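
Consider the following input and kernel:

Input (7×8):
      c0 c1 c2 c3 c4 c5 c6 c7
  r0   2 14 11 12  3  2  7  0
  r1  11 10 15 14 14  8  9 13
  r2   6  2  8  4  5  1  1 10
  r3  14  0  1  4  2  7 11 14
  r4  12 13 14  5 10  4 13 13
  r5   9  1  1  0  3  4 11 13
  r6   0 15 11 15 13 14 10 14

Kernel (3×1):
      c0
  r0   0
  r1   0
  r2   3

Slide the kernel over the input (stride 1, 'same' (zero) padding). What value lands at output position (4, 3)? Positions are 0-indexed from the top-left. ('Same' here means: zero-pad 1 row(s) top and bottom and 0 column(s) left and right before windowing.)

0

The receptive field on the zero-padded input at this output position is [4 / 5 / 0]. Elementwise product with the kernel and sum: 0·3.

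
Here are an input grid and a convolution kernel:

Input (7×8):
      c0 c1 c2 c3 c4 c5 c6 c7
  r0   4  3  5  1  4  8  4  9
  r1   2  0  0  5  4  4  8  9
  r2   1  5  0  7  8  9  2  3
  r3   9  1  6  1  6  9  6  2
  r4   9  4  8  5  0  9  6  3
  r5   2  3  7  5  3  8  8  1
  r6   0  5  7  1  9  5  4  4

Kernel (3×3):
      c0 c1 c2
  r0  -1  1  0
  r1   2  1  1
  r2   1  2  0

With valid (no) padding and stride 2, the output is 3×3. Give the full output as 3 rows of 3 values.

Output[0,0]: The receptive field on the input at this output position is [4 3 5 / 2 0 0 / 1 5 0]. Elementwise product with the kernel and sum: 4·-1 + 3·1 + 2·2 + 0·1 + 0·1 + 1·1 + 5·2.
Output[0,1]: The receptive field on the input at this output position is [5 1 4 / 0 5 4 / 0 7 8]. Elementwise product with the kernel and sum: 5·-1 + 1·1 + 0·2 + 5·1 + 4·1 + 0·1 + 7·2.

14 19 50
46 44 46
19 28 50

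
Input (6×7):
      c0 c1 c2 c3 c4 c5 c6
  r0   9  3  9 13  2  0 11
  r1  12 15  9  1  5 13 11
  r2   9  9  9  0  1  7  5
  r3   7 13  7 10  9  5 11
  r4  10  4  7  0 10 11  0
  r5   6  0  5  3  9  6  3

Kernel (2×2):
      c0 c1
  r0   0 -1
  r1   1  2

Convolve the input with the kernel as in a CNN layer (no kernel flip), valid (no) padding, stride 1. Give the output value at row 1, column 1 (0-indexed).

The receptive field on the input at this output position is [15 9 / 9 9]. Elementwise product with the kernel and sum: 9·-1 + 9·1 + 9·2.

18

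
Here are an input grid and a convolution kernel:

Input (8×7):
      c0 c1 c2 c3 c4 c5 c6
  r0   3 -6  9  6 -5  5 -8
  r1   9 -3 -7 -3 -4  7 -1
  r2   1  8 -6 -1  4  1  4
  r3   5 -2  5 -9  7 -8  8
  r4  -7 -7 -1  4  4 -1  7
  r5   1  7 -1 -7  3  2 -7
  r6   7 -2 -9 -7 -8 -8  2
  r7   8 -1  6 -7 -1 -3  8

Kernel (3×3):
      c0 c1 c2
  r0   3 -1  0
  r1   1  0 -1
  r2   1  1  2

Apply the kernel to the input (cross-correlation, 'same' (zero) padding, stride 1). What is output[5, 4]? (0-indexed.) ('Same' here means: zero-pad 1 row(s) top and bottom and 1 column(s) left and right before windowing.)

The receptive field on the zero-padded input at this output position is [4 4 -1 / -7 3 2 / -7 -8 -8]. Elementwise product with the kernel and sum: 4·3 + 4·-1 + -7·1 + 2·-1 + -7·1 + -8·1 + -8·2.

-32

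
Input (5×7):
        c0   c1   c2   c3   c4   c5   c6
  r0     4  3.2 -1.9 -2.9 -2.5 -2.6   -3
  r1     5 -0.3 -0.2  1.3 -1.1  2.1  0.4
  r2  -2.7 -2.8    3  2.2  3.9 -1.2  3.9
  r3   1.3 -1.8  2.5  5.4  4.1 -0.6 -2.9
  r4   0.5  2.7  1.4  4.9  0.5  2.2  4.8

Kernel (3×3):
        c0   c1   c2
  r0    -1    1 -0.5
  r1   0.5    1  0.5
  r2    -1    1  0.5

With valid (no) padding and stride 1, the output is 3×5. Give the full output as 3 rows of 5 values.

Output[0,0]: The receptive field on the input at this output position is [4 3.2 -1.9 / 5 -0.3 -0.2 / -2.7 -2.8 3]. Elementwise product with the kernel and sum: 4·-1 + 3.2·1 + -1.9·-0.5 + 5·0.5 + -0.3·1 + -0.2·0.5 + -2.7·-1 + -2.8·1 + 3·0.5.

3.65 3.55 2.05 3.4 0
-9.7 9.15 12.65 -0.65 -0.45
1.4 10.15 9.7 5.5 -2.95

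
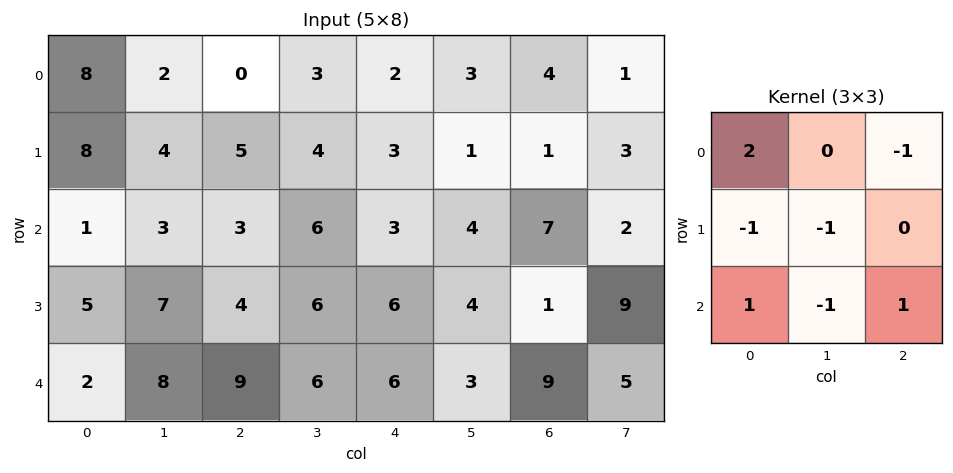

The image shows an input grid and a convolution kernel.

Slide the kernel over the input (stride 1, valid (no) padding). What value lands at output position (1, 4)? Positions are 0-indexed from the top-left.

The receptive field on the input at this output position is [3 1 1 / 3 4 7 / 6 4 1]. Elementwise product with the kernel and sum: 3·2 + 1·-1 + 3·-1 + 4·-1 + 6·1 + 4·-1 + 1·1.

1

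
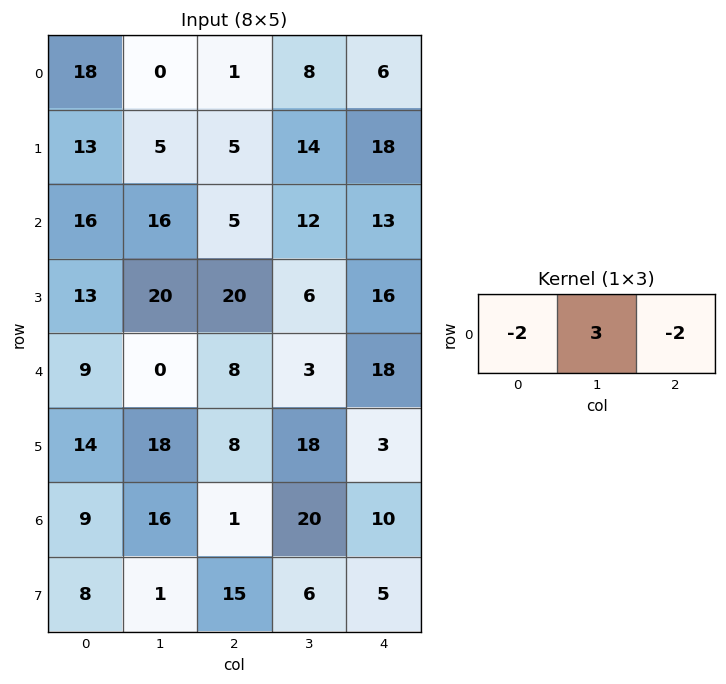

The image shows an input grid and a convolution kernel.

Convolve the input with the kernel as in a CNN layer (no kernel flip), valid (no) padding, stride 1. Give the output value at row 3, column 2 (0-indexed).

The receptive field on the input at this output position is [20 6 16]. Elementwise product with the kernel and sum: 20·-2 + 6·3 + 16·-2.

-54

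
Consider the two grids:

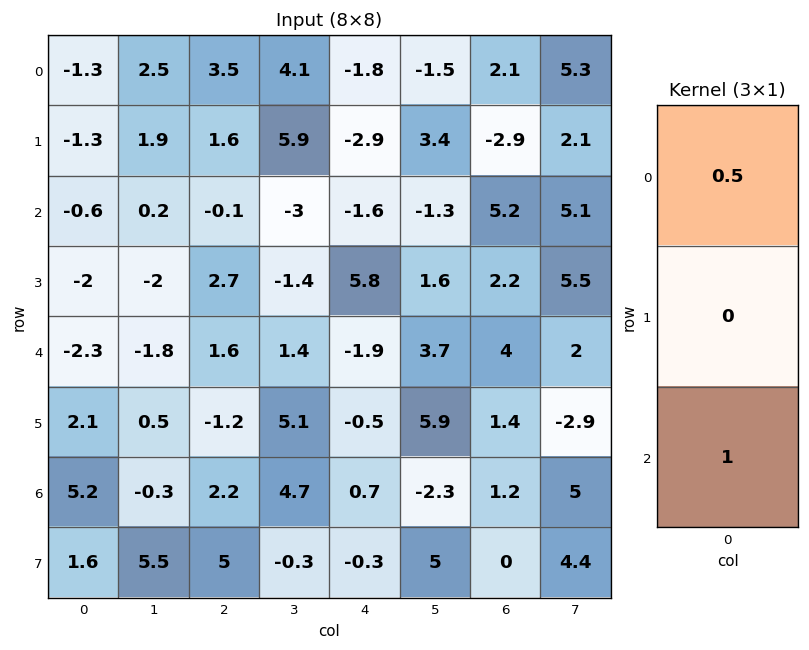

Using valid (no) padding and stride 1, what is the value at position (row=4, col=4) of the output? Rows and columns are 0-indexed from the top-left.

-0.25

The receptive field on the input at this output position is [-1.9 / -0.5 / 0.7]. Elementwise product with the kernel and sum: -1.9·0.5 + 0.7·1.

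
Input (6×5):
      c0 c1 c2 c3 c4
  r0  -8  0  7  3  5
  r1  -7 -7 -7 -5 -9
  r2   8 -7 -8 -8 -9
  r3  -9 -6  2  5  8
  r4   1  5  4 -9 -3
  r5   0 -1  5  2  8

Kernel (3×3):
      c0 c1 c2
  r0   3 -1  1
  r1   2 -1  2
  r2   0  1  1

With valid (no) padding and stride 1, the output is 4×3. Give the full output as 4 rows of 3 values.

Output[0,0]: The receptive field on the input at this output position is [-8 0 7 / -7 -7 -7 / 8 -7 -8]. Elementwise product with the kernel and sum: -8·3 + 0·-1 + 7·1 + -7·2 + -7·-1 + -7·2 + -7·1 + -8·1.

-53 -37 -21
-18 -34 -38
24 -30 -22
-10 -20 30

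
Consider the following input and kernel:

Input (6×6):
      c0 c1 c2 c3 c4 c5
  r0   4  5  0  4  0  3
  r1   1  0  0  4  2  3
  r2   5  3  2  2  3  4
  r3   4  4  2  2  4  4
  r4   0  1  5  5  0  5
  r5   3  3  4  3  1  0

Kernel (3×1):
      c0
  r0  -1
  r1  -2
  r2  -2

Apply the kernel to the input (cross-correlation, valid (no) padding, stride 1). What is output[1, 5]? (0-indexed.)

-19

The receptive field on the input at this output position is [3 / 4 / 4]. Elementwise product with the kernel and sum: 3·-1 + 4·-2 + 4·-2.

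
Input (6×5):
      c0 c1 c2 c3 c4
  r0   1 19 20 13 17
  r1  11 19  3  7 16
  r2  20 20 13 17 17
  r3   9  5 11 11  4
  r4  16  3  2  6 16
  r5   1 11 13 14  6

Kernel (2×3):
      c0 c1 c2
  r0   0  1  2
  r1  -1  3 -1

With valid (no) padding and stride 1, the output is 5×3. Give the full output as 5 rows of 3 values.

102 29 49
52 19 60
41 64 69
18 30 19
26 28 61

Output[0,0]: The receptive field on the input at this output position is [1 19 20 / 11 19 3]. Elementwise product with the kernel and sum: 19·1 + 20·2 + 11·-1 + 19·3 + 3·-1.
Output[0,1]: The receptive field on the input at this output position is [19 20 13 / 19 3 7]. Elementwise product with the kernel and sum: 20·1 + 13·2 + 19·-1 + 3·3 + 7·-1.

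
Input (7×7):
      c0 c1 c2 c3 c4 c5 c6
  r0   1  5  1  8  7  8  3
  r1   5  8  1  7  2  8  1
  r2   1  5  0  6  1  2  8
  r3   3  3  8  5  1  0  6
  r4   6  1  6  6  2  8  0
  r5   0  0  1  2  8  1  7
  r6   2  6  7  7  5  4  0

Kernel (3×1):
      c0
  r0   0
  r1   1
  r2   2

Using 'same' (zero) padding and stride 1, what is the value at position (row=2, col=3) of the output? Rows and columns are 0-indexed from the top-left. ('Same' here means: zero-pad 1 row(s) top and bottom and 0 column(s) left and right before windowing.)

16

The receptive field on the zero-padded input at this output position is [7 / 6 / 5]. Elementwise product with the kernel and sum: 6·1 + 5·2.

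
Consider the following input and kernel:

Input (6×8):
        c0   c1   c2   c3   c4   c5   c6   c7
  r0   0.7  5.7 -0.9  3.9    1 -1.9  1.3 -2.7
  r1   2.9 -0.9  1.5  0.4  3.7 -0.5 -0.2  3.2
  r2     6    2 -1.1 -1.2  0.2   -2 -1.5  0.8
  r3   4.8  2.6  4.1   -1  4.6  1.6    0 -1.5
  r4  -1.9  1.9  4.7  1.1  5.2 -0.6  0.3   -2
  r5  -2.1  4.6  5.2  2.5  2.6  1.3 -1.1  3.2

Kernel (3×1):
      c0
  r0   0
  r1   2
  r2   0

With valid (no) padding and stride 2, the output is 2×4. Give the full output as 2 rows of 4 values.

5.8 3 7.4 -0.4
9.6 8.2 9.2 0

Output[0,0]: The receptive field on the input at this output position is [0.7 / 2.9 / 6]. Elementwise product with the kernel and sum: 2.9·2.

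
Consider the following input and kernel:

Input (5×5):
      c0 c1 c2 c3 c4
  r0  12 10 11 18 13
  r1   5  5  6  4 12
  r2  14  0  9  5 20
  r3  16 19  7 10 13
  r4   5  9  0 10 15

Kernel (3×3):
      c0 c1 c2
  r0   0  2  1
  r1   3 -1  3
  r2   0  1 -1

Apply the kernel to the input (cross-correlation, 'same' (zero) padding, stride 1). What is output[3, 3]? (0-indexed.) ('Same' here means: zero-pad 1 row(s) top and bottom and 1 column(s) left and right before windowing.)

The receptive field on the zero-padded input at this output position is [9 5 20 / 7 10 13 / 0 10 15]. Elementwise product with the kernel and sum: 5·2 + 20·1 + 7·3 + 10·-1 + 13·3 + 10·1 + 15·-1.

75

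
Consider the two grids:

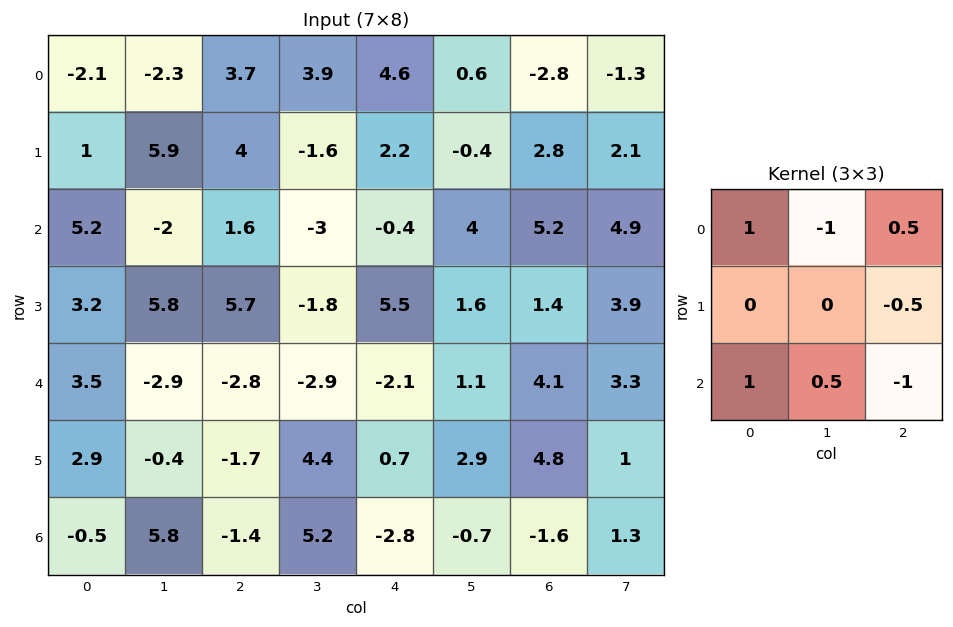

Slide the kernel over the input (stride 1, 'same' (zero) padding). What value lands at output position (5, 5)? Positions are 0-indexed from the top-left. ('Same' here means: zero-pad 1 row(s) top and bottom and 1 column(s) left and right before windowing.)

-5.1

The receptive field on the zero-padded input at this output position is [-2.1 1.1 4.1 / 0.7 2.9 4.8 / -2.8 -0.7 -1.6]. Elementwise product with the kernel and sum: -2.1·1 + 1.1·-1 + 4.1·0.5 + 4.8·-0.5 + -2.8·1 + -0.7·0.5 + -1.6·-1.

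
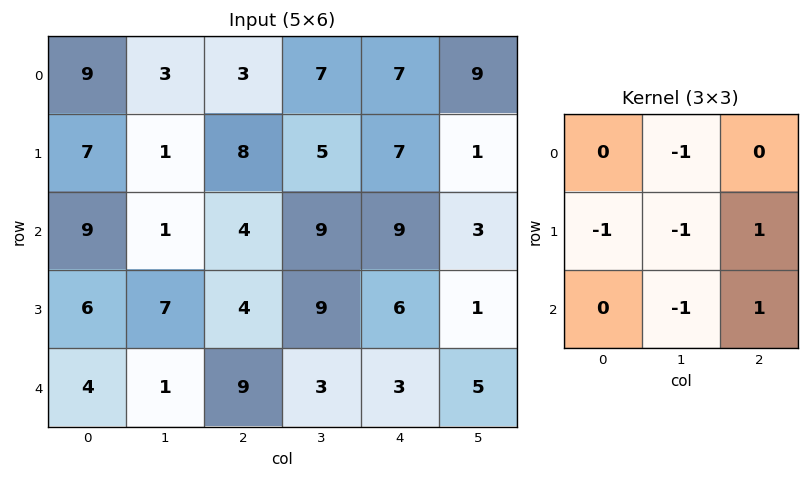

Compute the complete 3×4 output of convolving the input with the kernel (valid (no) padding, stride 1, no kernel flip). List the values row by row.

0 -2 -13 -24
-10 1 -12 -27
-2 -12 -16 -21

Output[0,0]: The receptive field on the input at this output position is [9 3 3 / 7 1 8 / 9 1 4]. Elementwise product with the kernel and sum: 3·-1 + 7·-1 + 1·-1 + 8·1 + 1·-1 + 4·1.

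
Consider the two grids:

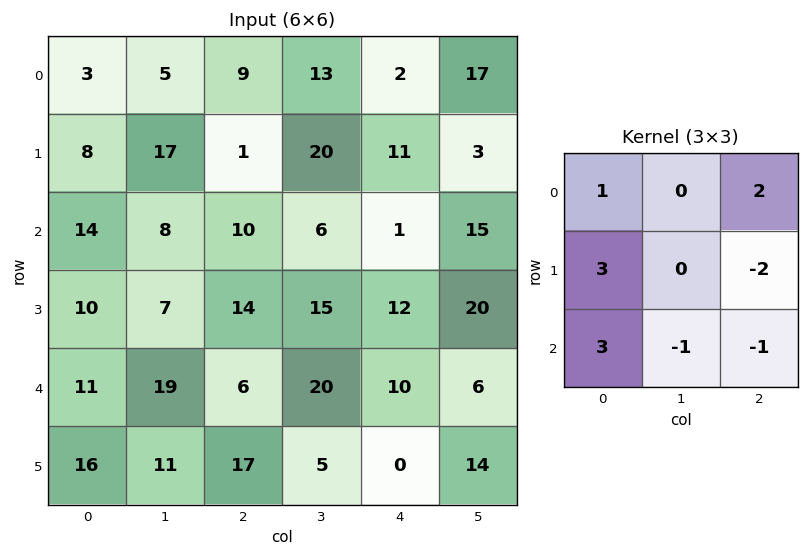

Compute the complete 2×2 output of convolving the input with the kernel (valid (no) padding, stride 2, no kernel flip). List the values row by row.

67 17
44 18

Output[0,0]: The receptive field on the input at this output position is [3 5 9 / 8 17 1 / 14 8 10]. Elementwise product with the kernel and sum: 3·1 + 9·2 + 8·3 + 1·-2 + 14·3 + 8·-1 + 10·-1.
Output[0,1]: The receptive field on the input at this output position is [9 13 2 / 1 20 11 / 10 6 1]. Elementwise product with the kernel and sum: 9·1 + 2·2 + 1·3 + 11·-2 + 10·3 + 6·-1 + 1·-1.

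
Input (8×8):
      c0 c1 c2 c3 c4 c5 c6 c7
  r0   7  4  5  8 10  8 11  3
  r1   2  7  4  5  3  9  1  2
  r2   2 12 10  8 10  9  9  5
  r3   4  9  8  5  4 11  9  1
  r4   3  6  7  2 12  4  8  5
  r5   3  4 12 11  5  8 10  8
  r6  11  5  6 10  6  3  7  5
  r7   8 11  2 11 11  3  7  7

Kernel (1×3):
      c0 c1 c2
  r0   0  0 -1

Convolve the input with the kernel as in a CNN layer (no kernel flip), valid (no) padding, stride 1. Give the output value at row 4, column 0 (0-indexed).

-7

The receptive field on the input at this output position is [3 6 7]. Elementwise product with the kernel and sum: 7·-1.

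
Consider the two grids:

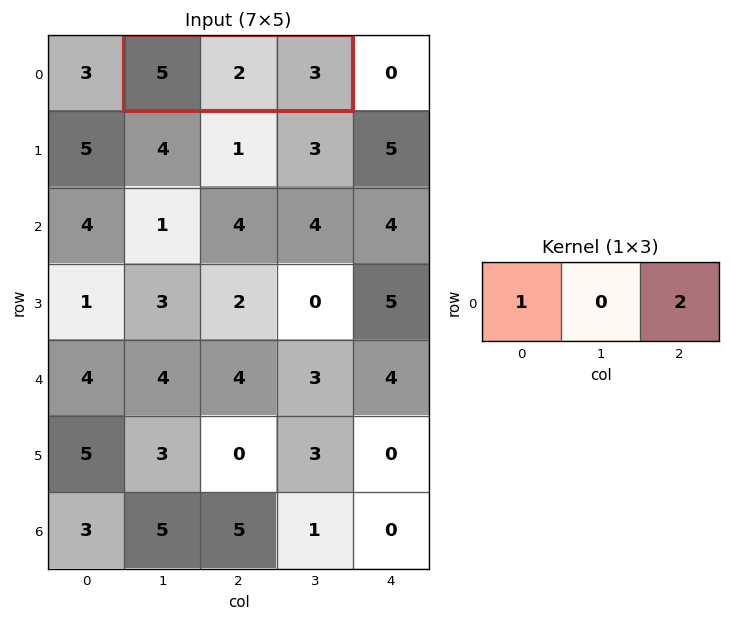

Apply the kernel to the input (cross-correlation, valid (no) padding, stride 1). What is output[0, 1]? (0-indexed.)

11

The receptive field on the input at this output position is [5 2 3]. Elementwise product with the kernel and sum: 5·1 + 3·2.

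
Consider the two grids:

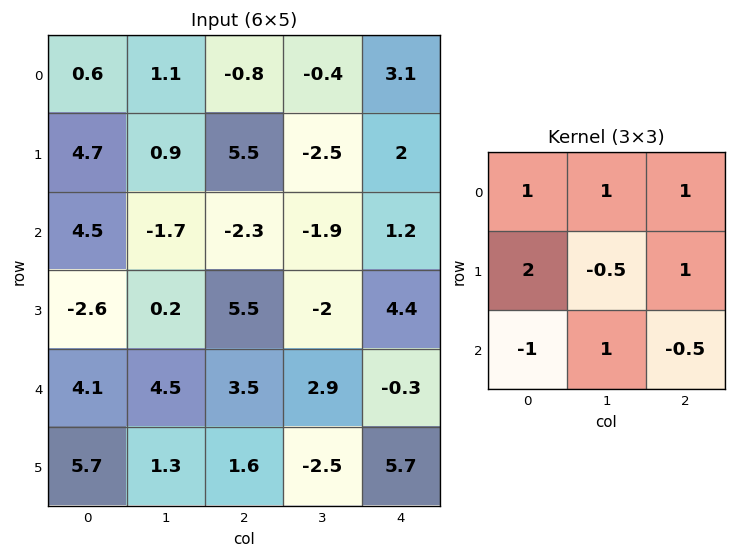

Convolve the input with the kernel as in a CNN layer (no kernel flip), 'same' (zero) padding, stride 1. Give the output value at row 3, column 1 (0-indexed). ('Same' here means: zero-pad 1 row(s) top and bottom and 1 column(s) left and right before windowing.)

The receptive field on the zero-padded input at this output position is [4.5 -1.7 -2.3 / -2.6 0.2 5.5 / 4.1 4.5 3.5]. Elementwise product with the kernel and sum: 4.5·1 + -1.7·1 + -2.3·1 + -2.6·2 + 0.2·-0.5 + 5.5·1 + 4.1·-1 + 4.5·1 + 3.5·-0.5.

-0.65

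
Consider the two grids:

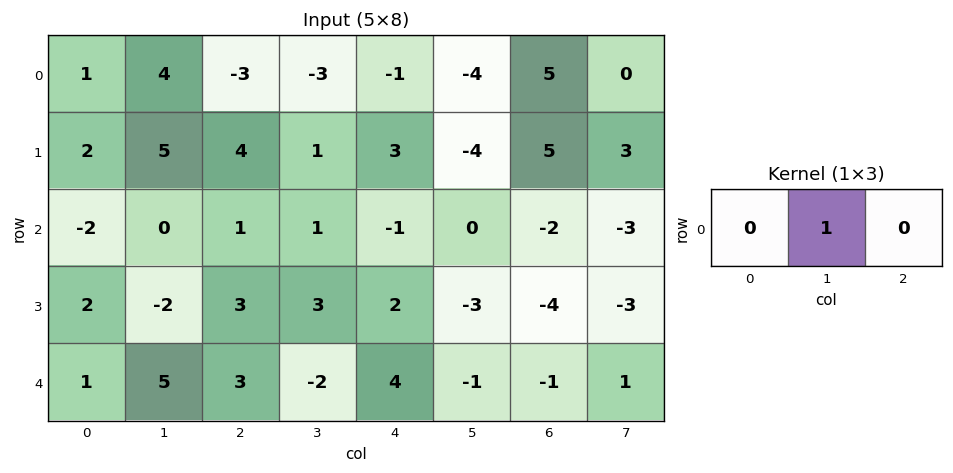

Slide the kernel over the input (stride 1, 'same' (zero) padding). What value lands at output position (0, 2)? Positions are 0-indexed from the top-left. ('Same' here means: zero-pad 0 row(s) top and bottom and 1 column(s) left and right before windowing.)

-3

The receptive field on the zero-padded input at this output position is [4 -3 -3]. Elementwise product with the kernel and sum: -3·1.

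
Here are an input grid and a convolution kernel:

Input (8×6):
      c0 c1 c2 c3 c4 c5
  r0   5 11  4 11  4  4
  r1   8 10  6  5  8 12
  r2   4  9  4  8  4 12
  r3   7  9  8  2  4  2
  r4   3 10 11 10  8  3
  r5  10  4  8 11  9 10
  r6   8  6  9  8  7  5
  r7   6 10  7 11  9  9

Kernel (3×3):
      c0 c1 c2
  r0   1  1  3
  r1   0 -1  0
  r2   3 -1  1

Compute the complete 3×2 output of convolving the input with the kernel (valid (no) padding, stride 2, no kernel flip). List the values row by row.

25 30
26 53
69 60

Output[0,0]: The receptive field on the input at this output position is [5 11 4 / 8 10 6 / 4 9 4]. Elementwise product with the kernel and sum: 5·1 + 11·1 + 4·3 + 10·-1 + 4·3 + 9·-1 + 4·1.
Output[0,1]: The receptive field on the input at this output position is [4 11 4 / 6 5 8 / 4 8 4]. Elementwise product with the kernel and sum: 4·1 + 11·1 + 4·3 + 5·-1 + 4·3 + 8·-1 + 4·1.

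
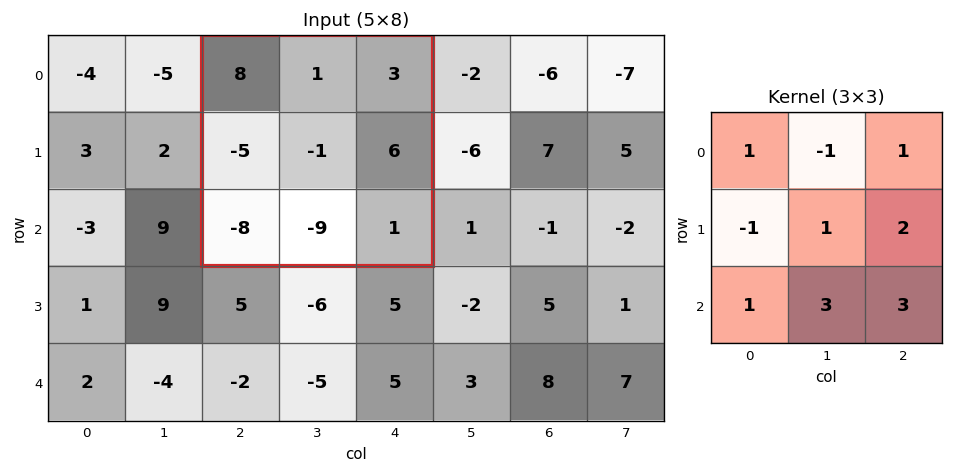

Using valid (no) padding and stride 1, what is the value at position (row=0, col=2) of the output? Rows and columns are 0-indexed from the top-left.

-6

The receptive field on the input at this output position is [8 1 3 / -5 -1 6 / -8 -9 1]. Elementwise product with the kernel and sum: 8·1 + 1·-1 + 3·1 + -5·-1 + -1·1 + 6·2 + -8·1 + -9·3 + 1·3.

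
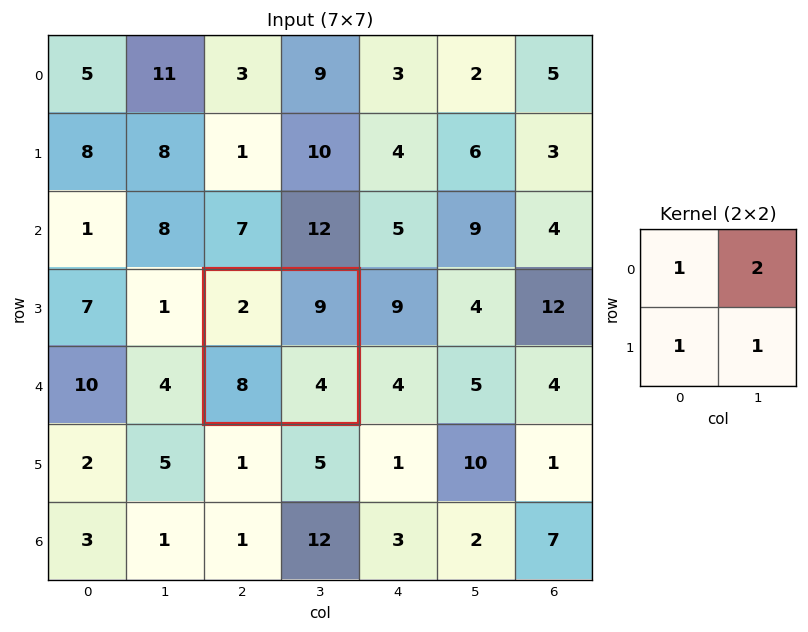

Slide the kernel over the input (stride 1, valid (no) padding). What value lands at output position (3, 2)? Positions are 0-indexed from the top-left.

32

The receptive field on the input at this output position is [2 9 / 8 4]. Elementwise product with the kernel and sum: 2·1 + 9·2 + 8·1 + 4·1.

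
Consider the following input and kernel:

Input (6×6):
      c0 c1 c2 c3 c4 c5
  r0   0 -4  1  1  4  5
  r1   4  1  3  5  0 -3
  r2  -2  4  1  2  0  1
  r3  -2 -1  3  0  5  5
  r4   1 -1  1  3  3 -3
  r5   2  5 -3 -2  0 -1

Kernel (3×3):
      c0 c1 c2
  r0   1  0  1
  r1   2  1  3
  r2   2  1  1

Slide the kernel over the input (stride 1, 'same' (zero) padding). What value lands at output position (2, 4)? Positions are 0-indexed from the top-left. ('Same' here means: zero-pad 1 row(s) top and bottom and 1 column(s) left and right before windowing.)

The receptive field on the zero-padded input at this output position is [5 0 -3 / 2 0 1 / 0 5 5]. Elementwise product with the kernel and sum: 5·1 + -3·1 + 2·2 + 0·1 + 1·3 + 0·2 + 5·1 + 5·1.

19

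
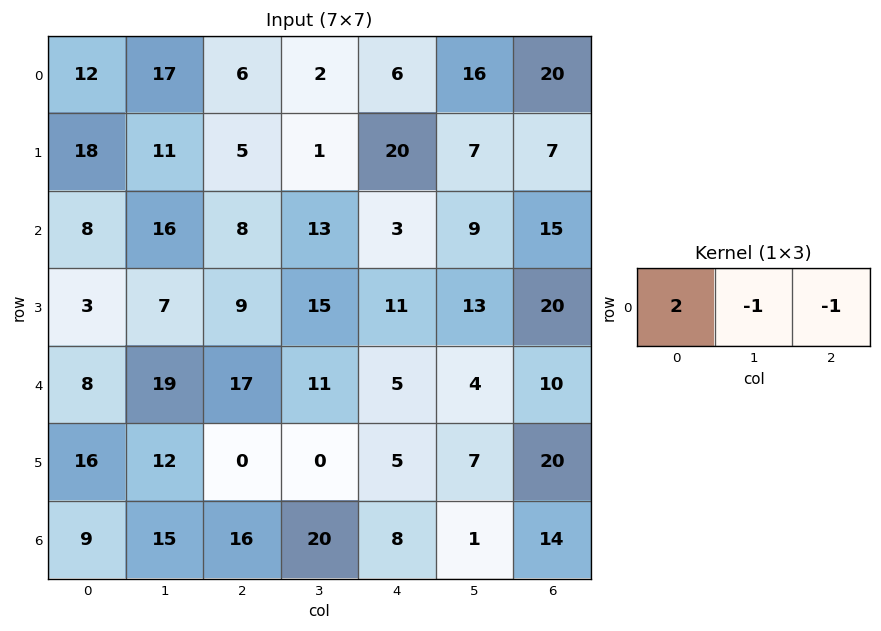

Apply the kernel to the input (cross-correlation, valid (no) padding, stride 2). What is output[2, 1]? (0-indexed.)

18

The receptive field on the input at this output position is [17 11 5]. Elementwise product with the kernel and sum: 17·2 + 11·-1 + 5·-1.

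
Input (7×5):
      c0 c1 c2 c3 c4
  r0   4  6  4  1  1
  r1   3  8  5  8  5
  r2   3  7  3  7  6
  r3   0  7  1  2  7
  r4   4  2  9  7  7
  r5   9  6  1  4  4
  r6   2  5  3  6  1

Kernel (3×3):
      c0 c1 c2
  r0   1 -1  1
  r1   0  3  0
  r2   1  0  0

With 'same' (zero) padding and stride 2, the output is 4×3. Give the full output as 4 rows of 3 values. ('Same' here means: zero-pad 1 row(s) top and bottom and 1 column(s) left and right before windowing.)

Output[0,0]: The receptive field on the zero-padded input at this output position is [0 0 0 / 0 4 6 / 0 3 8]. Elementwise product with the kernel and sum: 0·1 + 0·-1 + 0·1 + 4·3 + 0·1.
Output[0,1]: The receptive field on the zero-padded input at this output position is [0 0 0 / 6 4 1 / 8 5 8]. Elementwise product with the kernel and sum: 0·1 + 0·-1 + 0·1 + 4·3 + 8·1.

12 20 11
14 27 23
19 41 20
3 18 3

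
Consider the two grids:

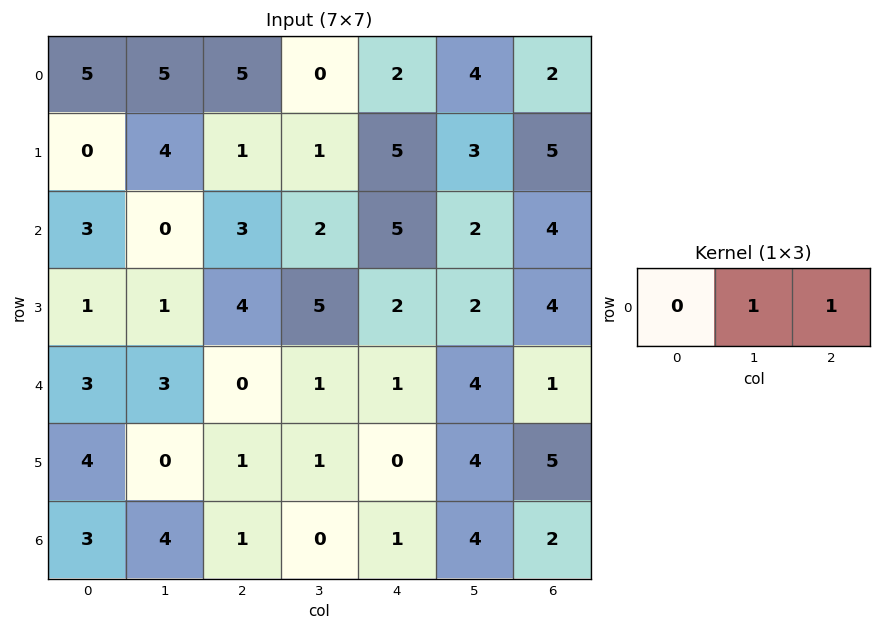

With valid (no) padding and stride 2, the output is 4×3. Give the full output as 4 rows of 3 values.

10 2 6
3 7 6
3 2 5
5 1 6

Output[0,0]: The receptive field on the input at this output position is [5 5 5]. Elementwise product with the kernel and sum: 5·1 + 5·1.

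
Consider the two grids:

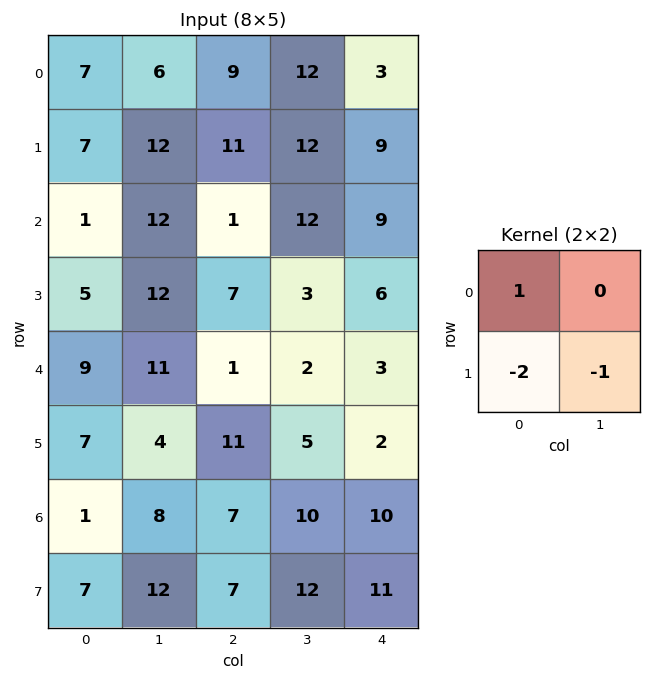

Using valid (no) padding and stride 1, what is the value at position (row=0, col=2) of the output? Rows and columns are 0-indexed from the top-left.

-25

The receptive field on the input at this output position is [9 12 / 11 12]. Elementwise product with the kernel and sum: 9·1 + 11·-2 + 12·-1.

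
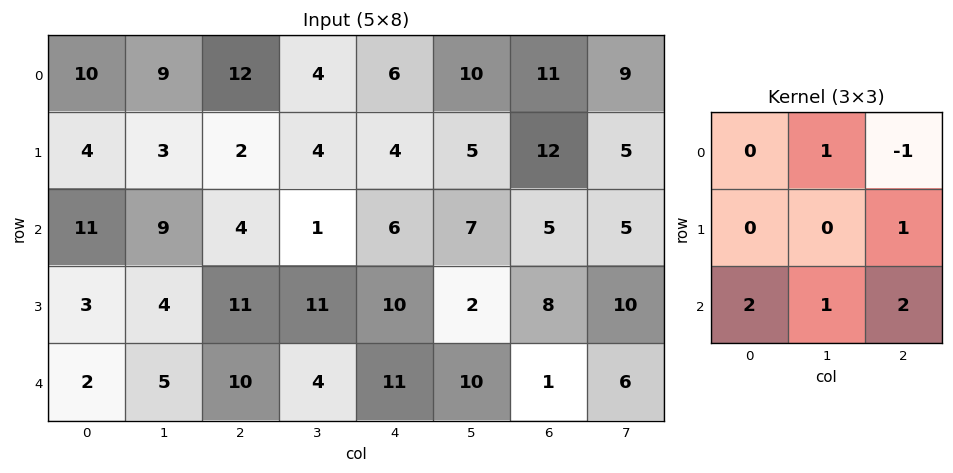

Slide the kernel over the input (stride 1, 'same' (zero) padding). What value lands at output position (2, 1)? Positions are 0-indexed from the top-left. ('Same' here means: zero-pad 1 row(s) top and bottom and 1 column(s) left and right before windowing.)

37

The receptive field on the zero-padded input at this output position is [4 3 2 / 11 9 4 / 3 4 11]. Elementwise product with the kernel and sum: 3·1 + 2·-1 + 4·1 + 3·2 + 4·1 + 11·2.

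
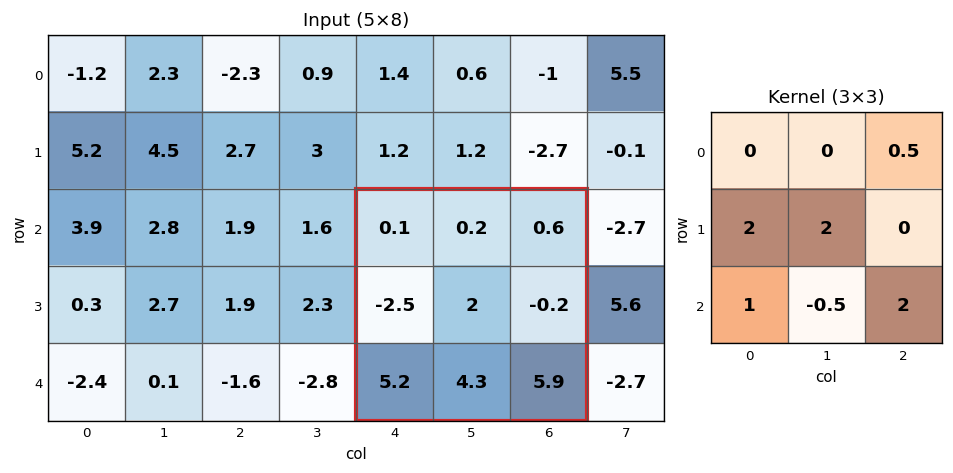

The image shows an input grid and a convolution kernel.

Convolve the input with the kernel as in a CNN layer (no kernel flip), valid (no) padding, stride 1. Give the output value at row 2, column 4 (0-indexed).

14.15

The receptive field on the input at this output position is [0.1 0.2 0.6 / -2.5 2 -0.2 / 5.2 4.3 5.9]. Elementwise product with the kernel and sum: 0.6·0.5 + -2.5·2 + 2·2 + 5.2·1 + 4.3·-0.5 + 5.9·2.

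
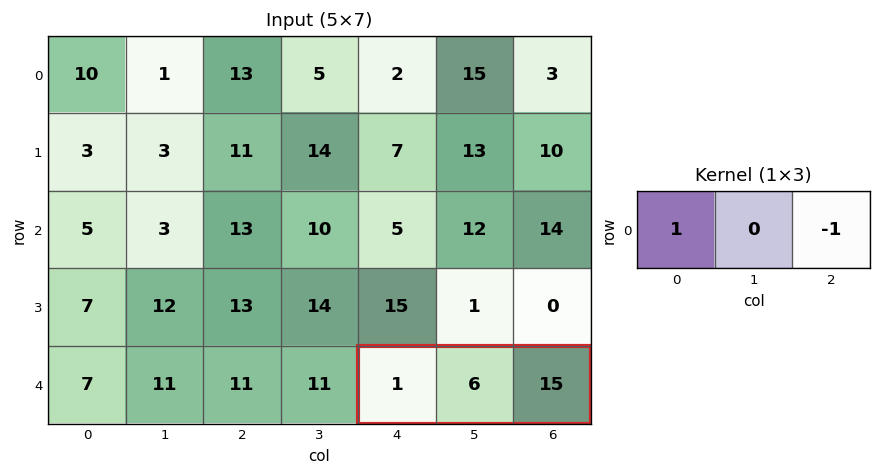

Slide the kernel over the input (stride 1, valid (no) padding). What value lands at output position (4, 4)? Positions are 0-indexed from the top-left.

-14

The receptive field on the input at this output position is [1 6 15]. Elementwise product with the kernel and sum: 1·1 + 15·-1.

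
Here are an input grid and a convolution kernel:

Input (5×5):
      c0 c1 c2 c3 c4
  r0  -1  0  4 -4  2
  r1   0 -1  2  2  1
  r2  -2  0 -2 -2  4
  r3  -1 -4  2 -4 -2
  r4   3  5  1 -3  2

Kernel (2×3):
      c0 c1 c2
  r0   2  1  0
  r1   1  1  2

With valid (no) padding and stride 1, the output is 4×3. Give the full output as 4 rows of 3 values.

Output[0,0]: The receptive field on the input at this output position is [-1 0 4 / 0 -1 2]. Elementwise product with the kernel and sum: -1·2 + 0·1 + 0·1 + -1·1 + 2·2.

1 9 10
-7 -6 10
-5 -12 -12
4 -6 2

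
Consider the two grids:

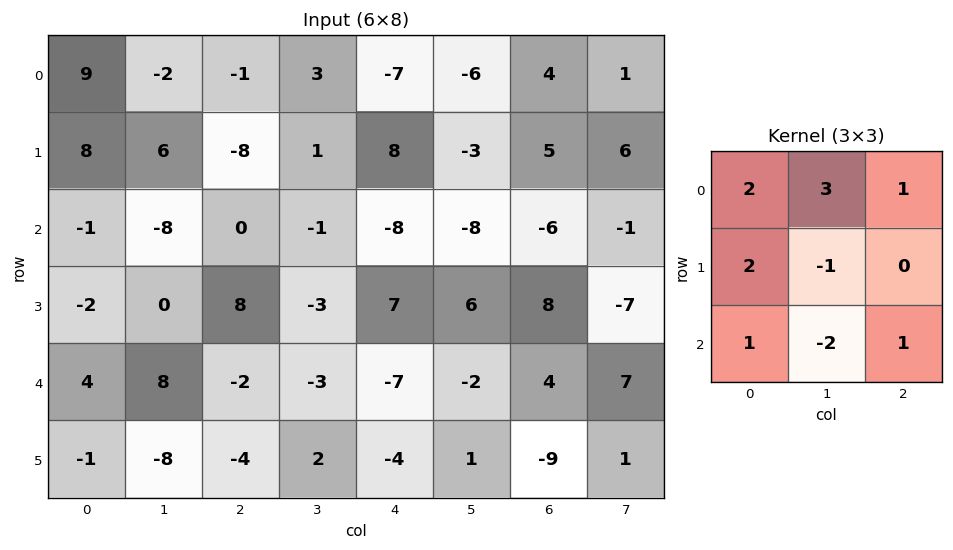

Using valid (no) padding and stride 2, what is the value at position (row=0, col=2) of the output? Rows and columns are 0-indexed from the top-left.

-7

The receptive field on the input at this output position is [-7 -6 4 / 8 -3 5 / -8 -8 -6]. Elementwise product with the kernel and sum: -7·2 + -6·3 + 4·1 + 8·2 + -3·-1 + -8·1 + -8·-2 + -6·1.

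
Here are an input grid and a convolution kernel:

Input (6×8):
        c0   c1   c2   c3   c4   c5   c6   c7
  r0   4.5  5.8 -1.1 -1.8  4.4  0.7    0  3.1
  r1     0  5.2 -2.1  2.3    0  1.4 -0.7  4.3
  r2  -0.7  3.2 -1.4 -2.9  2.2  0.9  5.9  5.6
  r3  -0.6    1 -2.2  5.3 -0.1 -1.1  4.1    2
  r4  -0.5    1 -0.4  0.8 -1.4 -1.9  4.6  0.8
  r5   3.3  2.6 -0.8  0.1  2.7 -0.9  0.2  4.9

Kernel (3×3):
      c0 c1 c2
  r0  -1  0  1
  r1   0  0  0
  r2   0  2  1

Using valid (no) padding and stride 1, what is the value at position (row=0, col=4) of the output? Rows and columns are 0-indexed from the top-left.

3.3

The receptive field on the input at this output position is [4.4 0.7 0 / 0 1.4 -0.7 / 2.2 0.9 5.9]. Elementwise product with the kernel and sum: 4.4·-1 + 0·1 + 0.9·2 + 5.9·1.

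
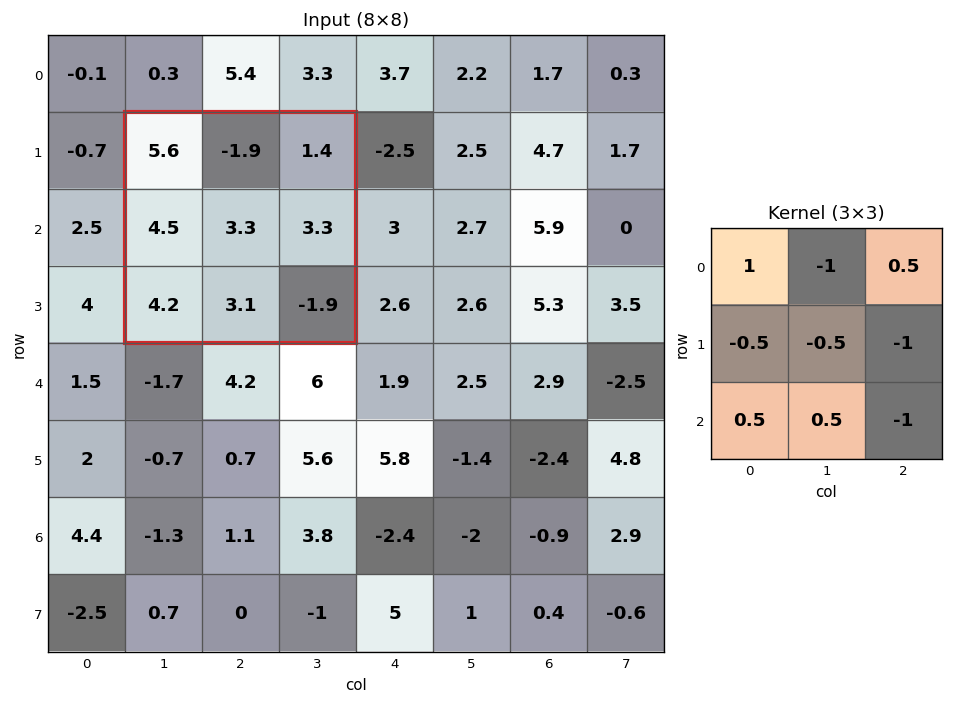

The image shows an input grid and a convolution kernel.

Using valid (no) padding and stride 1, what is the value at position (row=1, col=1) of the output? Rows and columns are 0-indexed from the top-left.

The receptive field on the input at this output position is [5.6 -1.9 1.4 / 4.5 3.3 3.3 / 4.2 3.1 -1.9]. Elementwise product with the kernel and sum: 5.6·1 + -1.9·-1 + 1.4·0.5 + 4.5·-0.5 + 3.3·-0.5 + 3.3·-1 + 4.2·0.5 + 3.1·0.5 + -1.9·-1.

6.55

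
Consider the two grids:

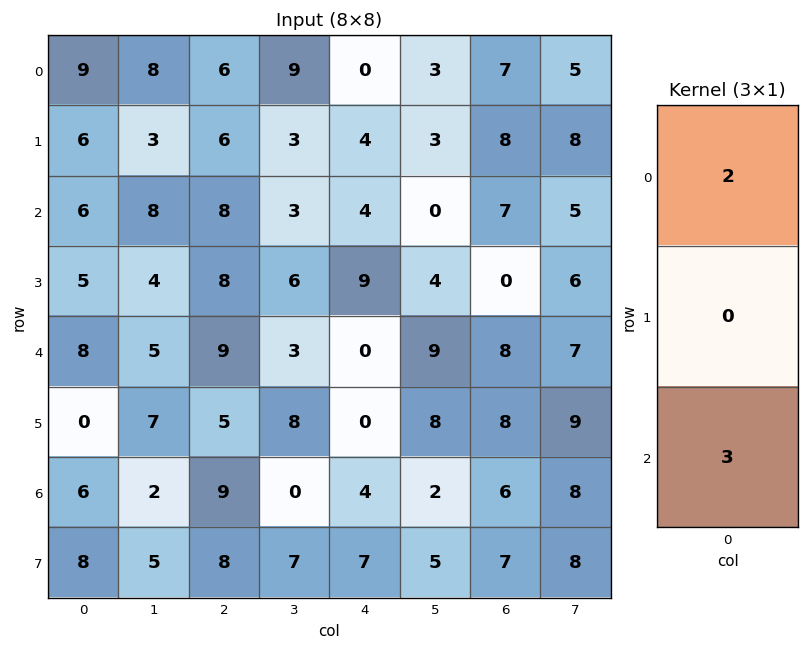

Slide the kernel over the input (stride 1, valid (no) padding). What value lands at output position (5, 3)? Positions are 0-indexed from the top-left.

37

The receptive field on the input at this output position is [8 / 0 / 7]. Elementwise product with the kernel and sum: 8·2 + 7·3.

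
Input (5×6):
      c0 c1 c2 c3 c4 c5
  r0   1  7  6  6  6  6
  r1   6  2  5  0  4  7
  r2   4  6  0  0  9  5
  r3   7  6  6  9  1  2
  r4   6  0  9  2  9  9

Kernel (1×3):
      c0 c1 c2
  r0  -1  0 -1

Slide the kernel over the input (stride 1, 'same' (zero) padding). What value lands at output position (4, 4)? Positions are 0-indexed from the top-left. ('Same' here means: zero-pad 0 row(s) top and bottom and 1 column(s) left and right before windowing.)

The receptive field on the zero-padded input at this output position is [2 9 9]. Elementwise product with the kernel and sum: 2·-1 + 9·-1.

-11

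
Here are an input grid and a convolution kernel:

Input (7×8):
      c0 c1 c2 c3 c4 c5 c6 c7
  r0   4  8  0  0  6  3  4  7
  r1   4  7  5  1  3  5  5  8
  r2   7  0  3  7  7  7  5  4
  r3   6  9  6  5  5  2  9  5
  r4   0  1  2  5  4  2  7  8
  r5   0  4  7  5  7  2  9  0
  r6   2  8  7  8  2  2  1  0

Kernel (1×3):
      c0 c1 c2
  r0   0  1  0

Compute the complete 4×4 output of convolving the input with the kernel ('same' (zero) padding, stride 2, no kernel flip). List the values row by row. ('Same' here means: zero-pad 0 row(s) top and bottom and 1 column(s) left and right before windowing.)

4 0 6 4
7 3 7 5
0 2 4 7
2 7 2 1

Output[0,0]: The receptive field on the zero-padded input at this output position is [0 4 8]. Elementwise product with the kernel and sum: 4·1.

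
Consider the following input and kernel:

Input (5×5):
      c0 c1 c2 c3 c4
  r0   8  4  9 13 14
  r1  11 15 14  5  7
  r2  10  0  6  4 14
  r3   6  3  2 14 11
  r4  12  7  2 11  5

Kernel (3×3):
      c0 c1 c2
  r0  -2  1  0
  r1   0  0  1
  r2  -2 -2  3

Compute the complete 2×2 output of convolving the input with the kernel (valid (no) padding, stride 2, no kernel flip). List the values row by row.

Output[0,0]: The receptive field on the input at this output position is [8 4 9 / 11 15 14 / 10 0 6]. Elementwise product with the kernel and sum: 8·-2 + 4·1 + 14·1 + 10·-2 + 0·-2 + 6·3.
Output[0,1]: The receptive field on the input at this output position is [9 13 14 / 14 5 7 / 6 4 14]. Elementwise product with the kernel and sum: 9·-2 + 13·1 + 7·1 + 6·-2 + 4·-2 + 14·3.

0 24
-50 -8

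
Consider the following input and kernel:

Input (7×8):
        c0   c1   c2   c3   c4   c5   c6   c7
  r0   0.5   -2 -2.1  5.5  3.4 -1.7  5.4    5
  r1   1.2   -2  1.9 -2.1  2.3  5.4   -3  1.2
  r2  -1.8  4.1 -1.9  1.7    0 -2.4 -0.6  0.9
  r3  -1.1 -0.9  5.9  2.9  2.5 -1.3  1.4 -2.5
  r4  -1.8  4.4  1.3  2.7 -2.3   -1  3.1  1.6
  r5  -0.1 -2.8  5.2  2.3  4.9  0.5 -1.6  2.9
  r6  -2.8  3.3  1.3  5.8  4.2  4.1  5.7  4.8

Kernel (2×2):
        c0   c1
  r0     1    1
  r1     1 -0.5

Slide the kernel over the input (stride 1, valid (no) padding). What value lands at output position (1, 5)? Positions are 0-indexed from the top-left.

The receptive field on the input at this output position is [5.4 -3 / -2.4 -0.6]. Elementwise product with the kernel and sum: 5.4·1 + -3·1 + -2.4·1 + -0.6·-0.5.

0.3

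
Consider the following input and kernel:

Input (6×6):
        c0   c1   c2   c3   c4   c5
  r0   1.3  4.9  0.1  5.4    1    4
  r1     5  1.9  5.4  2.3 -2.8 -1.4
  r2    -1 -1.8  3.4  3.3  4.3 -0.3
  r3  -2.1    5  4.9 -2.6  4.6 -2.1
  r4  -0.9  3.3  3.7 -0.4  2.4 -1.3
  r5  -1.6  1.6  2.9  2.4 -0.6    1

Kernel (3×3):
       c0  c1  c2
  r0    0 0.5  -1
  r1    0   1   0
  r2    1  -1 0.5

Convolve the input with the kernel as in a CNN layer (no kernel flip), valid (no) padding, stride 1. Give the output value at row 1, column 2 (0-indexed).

17.05

The receptive field on the input at this output position is [5.4 2.3 -2.8 / 3.4 3.3 4.3 / 4.9 -2.6 4.6]. Elementwise product with the kernel and sum: 2.3·0.5 + -2.8·-1 + 3.3·1 + 4.9·1 + -2.6·-1 + 4.6·0.5.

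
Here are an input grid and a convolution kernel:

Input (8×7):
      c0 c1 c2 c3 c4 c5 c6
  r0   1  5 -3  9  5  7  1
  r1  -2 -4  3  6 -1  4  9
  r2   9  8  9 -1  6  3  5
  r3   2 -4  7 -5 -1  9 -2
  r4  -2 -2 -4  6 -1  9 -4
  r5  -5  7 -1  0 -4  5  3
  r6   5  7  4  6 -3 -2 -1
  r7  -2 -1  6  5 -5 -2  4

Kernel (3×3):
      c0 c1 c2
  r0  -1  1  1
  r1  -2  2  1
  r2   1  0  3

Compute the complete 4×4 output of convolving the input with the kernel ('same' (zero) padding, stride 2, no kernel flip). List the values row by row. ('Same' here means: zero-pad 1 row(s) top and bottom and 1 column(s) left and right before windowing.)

Output[0,0]: The receptive field on the zero-padded input at this output position is [0 0 0 / 0 1 5 / 0 -2 -4]. Elementwise product with the kernel and sum: 0·-1 + 0·1 + 0·1 + 0·-2 + 1·2 + 5·1 + 0·1 + -4·3.
Output[0,1]: The receptive field on the zero-padded input at this output position is [0 0 0 / 5 -3 9 / -4 3 6]. Elementwise product with the kernel and sum: 0·-1 + 0·1 + 0·1 + 5·-2 + -3·2 + 9·1 + -4·1 + 6·3.

-5 7 17 -8
8 -5 36 18
13 15 23 -32
16 6 -20 -2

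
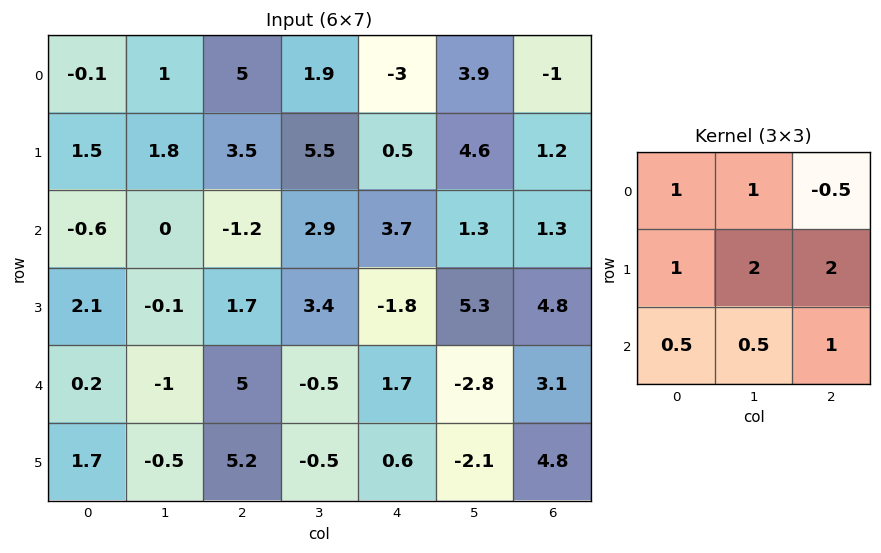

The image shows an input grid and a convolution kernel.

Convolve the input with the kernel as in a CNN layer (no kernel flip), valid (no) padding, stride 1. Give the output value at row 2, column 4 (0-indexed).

The receptive field on the input at this output position is [3.7 1.3 1.3 / -1.8 5.3 4.8 / 1.7 -2.8 3.1]. Elementwise product with the kernel and sum: 3.7·1 + 1.3·1 + 1.3·-0.5 + -1.8·1 + 5.3·2 + 4.8·2 + 1.7·0.5 + -2.8·0.5 + 3.1·1.

25.3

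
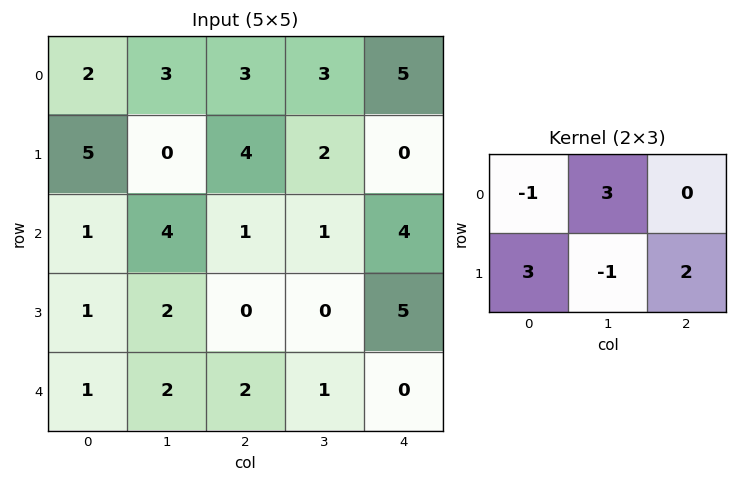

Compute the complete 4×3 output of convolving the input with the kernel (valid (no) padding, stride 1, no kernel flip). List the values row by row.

Output[0,0]: The receptive field on the input at this output position is [2 3 3 / 5 0 4]. Elementwise product with the kernel and sum: 2·-1 + 3·3 + 5·3 + 0·-1 + 4·2.

30 6 16
-4 25 12
12 5 12
10 4 5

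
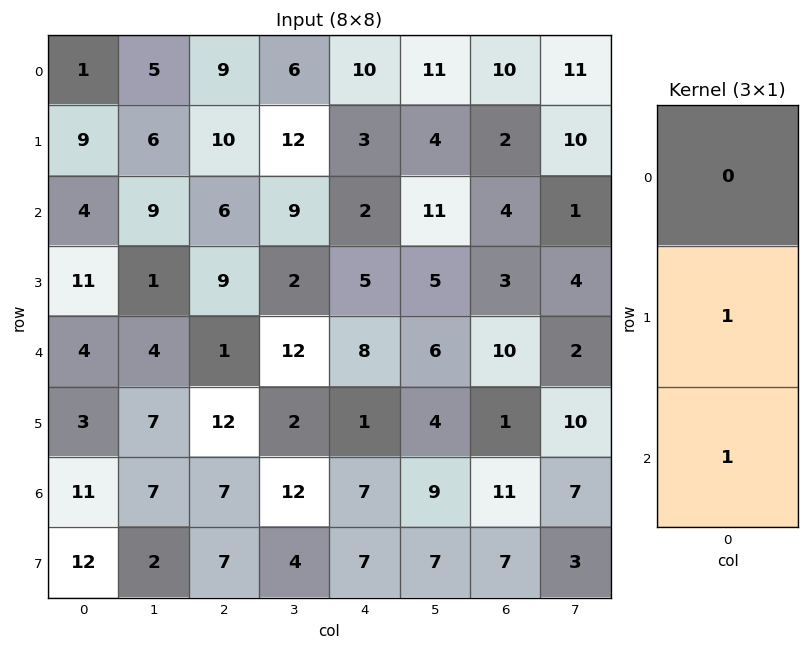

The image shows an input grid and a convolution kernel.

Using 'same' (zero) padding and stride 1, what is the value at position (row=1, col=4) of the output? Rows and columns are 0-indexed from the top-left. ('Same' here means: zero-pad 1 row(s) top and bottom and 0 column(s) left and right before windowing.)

The receptive field on the zero-padded input at this output position is [10 / 3 / 2]. Elementwise product with the kernel and sum: 3·1 + 2·1.

5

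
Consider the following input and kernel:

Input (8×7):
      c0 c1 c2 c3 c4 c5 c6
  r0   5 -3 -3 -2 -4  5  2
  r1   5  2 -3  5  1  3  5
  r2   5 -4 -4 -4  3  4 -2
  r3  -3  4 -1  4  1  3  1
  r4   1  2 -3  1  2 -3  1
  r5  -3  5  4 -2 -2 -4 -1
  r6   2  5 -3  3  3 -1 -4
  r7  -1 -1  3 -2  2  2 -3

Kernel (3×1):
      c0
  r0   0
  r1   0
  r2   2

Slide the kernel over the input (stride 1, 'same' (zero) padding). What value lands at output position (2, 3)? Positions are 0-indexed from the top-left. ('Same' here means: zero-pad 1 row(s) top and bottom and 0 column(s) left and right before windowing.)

8

The receptive field on the zero-padded input at this output position is [5 / -4 / 4]. Elementwise product with the kernel and sum: 4·2.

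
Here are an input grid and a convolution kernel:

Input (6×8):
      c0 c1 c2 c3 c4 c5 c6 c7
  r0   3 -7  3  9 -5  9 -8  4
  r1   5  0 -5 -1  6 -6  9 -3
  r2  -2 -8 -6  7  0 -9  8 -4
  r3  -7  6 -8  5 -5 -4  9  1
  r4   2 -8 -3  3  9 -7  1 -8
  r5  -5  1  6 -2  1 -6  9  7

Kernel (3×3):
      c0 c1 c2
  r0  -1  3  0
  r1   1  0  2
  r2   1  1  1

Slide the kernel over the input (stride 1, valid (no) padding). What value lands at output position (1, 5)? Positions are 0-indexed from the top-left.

22

The receptive field on the input at this output position is [-6 9 -3 / -9 8 -4 / -4 9 1]. Elementwise product with the kernel and sum: -6·-1 + 9·3 + -9·1 + -4·2 + -4·1 + 9·1 + 1·1.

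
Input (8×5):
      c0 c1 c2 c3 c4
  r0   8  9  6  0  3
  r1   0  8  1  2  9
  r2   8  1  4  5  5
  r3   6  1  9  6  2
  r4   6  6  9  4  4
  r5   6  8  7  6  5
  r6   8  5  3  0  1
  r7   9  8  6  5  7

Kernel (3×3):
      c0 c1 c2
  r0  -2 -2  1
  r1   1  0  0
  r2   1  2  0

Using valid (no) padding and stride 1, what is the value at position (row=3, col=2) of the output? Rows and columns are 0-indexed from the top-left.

0

The receptive field on the input at this output position is [9 6 2 / 9 4 4 / 7 6 5]. Elementwise product with the kernel and sum: 9·-2 + 6·-2 + 2·1 + 9·1 + 7·1 + 6·2.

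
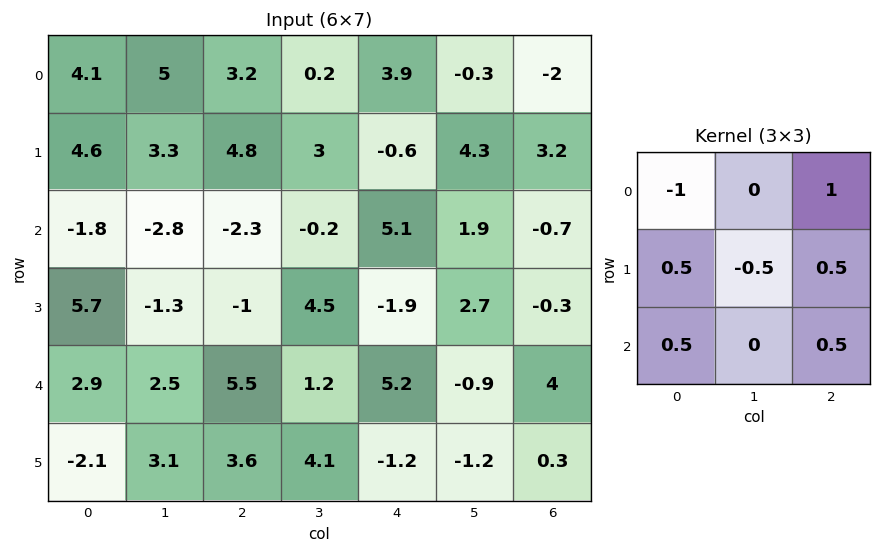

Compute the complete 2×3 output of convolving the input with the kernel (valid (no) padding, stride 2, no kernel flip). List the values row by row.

Output[0,0]: The receptive field on the input at this output position is [4.1 5 3.2 / 4.6 3.3 4.8 / -1.8 -2.8 -2.3]. Elementwise product with the kernel and sum: 4.1·-1 + 3.2·1 + 4.6·0.5 + 3.3·-0.5 + 4.8·0.5 + -1.8·0.5 + -2.3·0.5.

0.1 2.7 -4.55
6.7 9.05 -3.65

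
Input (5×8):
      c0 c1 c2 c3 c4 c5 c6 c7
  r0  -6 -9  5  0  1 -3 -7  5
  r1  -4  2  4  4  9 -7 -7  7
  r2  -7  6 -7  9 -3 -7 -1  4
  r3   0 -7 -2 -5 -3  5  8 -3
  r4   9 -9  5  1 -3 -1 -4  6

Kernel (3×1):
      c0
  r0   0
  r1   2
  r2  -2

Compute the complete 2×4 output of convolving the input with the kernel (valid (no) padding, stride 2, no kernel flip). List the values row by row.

Output[0,0]: The receptive field on the input at this output position is [-6 / -4 / -7]. Elementwise product with the kernel and sum: -4·2 + -7·-2.
Output[0,1]: The receptive field on the input at this output position is [5 / 4 / -7]. Elementwise product with the kernel and sum: 4·2 + -7·-2.

6 22 24 -12
-18 -14 0 24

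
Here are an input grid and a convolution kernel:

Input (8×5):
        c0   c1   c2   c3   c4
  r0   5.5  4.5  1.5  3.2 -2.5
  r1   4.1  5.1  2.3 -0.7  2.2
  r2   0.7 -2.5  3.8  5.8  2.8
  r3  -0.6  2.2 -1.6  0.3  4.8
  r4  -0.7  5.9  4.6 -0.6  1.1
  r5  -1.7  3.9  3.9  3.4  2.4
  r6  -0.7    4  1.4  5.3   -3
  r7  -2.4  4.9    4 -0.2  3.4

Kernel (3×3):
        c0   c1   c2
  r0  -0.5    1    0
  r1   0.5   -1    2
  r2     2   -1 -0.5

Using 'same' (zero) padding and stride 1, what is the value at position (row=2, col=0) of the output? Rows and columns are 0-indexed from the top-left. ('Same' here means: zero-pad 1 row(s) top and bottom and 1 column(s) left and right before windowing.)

The receptive field on the zero-padded input at this output position is [0 4.1 5.1 / 0 0.7 -2.5 / 0 -0.6 2.2]. Elementwise product with the kernel and sum: 0·-0.5 + 4.1·1 + 0·0.5 + 0.7·-1 + -2.5·2 + 0·2 + -0.6·-1 + 2.2·-0.5.

-2.1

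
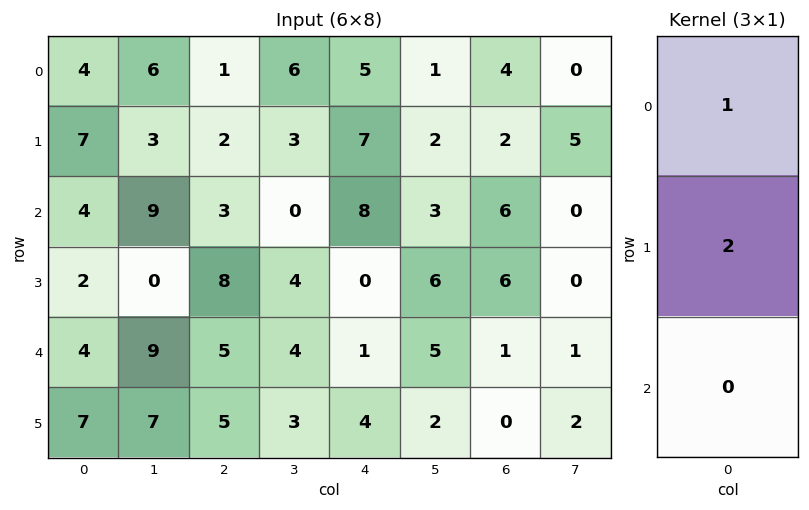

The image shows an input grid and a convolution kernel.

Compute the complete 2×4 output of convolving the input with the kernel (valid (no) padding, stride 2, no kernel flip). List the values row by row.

18 5 19 8
8 19 8 18

Output[0,0]: The receptive field on the input at this output position is [4 / 7 / 4]. Elementwise product with the kernel and sum: 4·1 + 7·2.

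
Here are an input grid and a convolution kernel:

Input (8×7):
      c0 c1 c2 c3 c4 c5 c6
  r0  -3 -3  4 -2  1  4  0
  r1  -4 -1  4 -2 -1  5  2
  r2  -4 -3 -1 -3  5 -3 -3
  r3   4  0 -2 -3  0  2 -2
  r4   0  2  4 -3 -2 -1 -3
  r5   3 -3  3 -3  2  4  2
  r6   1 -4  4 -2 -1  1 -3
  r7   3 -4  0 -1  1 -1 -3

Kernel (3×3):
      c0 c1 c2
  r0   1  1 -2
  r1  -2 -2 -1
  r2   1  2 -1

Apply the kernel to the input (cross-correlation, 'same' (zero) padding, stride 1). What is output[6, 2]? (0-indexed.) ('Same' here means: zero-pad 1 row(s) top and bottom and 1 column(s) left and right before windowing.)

5

The receptive field on the zero-padded input at this output position is [-3 3 -3 / -4 4 -2 / -4 0 -1]. Elementwise product with the kernel and sum: -3·1 + 3·1 + -3·-2 + -4·-2 + 4·-2 + -2·-1 + -4·1 + 0·2 + -1·-1.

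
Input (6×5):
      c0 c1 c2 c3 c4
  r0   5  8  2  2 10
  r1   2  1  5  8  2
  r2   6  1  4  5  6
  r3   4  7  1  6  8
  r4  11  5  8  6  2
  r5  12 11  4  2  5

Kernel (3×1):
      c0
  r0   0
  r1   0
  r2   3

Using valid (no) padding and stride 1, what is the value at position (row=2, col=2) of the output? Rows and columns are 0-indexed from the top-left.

24

The receptive field on the input at this output position is [4 / 1 / 8]. Elementwise product with the kernel and sum: 8·3.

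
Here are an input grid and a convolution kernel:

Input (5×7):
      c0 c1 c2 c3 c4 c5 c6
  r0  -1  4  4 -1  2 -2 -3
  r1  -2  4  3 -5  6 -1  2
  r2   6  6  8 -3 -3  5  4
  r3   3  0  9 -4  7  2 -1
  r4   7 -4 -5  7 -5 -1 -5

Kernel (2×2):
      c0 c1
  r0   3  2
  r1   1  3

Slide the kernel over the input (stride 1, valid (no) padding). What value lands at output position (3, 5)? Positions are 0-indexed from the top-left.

The receptive field on the input at this output position is [2 -1 / -1 -5]. Elementwise product with the kernel and sum: 2·3 + -1·2 + -1·1 + -5·3.

-12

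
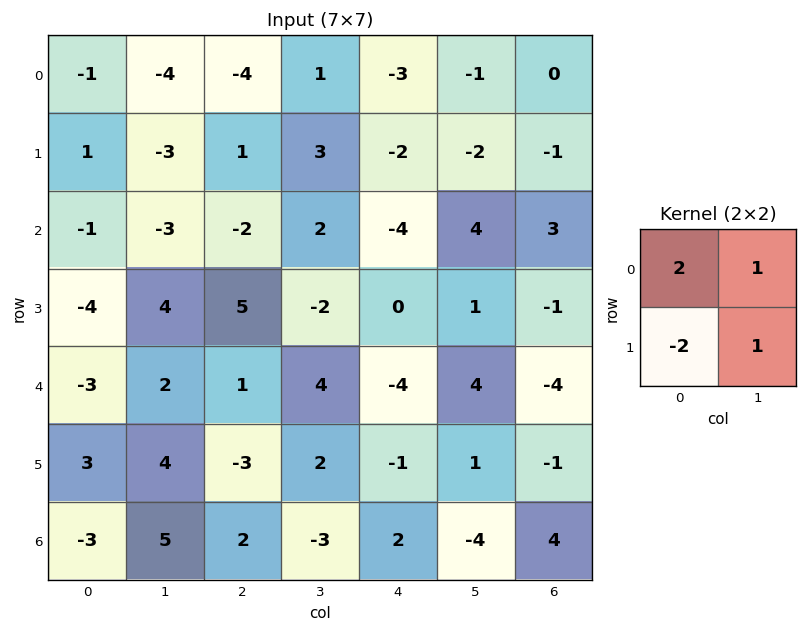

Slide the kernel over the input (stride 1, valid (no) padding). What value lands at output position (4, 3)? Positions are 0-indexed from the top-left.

The receptive field on the input at this output position is [4 -4 / 2 -1]. Elementwise product with the kernel and sum: 4·2 + -4·1 + 2·-2 + -1·1.

-1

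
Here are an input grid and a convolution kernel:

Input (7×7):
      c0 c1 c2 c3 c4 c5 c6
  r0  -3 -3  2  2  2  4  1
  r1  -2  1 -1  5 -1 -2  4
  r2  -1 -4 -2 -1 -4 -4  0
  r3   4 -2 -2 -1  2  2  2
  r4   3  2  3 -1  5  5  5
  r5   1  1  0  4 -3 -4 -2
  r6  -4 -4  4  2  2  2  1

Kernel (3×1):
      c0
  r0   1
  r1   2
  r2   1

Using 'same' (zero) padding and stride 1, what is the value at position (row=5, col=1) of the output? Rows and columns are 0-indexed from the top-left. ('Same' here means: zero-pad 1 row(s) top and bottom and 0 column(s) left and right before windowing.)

0

The receptive field on the zero-padded input at this output position is [2 / 1 / -4]. Elementwise product with the kernel and sum: 2·1 + 1·2 + -4·1.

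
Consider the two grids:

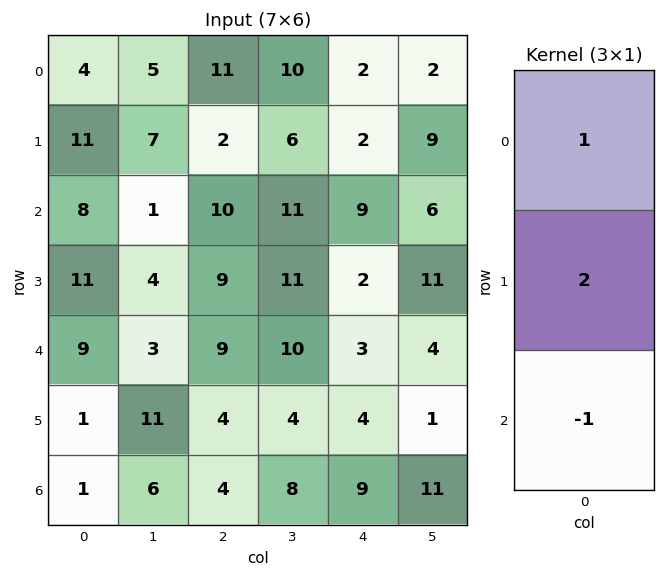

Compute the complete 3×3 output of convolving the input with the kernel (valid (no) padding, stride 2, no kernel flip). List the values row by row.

18 5 -3
21 19 10
10 13 2

Output[0,0]: The receptive field on the input at this output position is [4 / 11 / 8]. Elementwise product with the kernel and sum: 4·1 + 11·2 + 8·-1.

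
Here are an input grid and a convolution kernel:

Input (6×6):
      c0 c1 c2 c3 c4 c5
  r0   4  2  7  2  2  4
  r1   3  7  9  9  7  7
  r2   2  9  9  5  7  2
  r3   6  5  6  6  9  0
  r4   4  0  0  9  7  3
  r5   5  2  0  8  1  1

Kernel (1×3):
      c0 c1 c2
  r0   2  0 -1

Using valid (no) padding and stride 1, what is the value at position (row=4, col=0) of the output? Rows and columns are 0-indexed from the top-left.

8

The receptive field on the input at this output position is [4 0 0]. Elementwise product with the kernel and sum: 4·2 + 0·-1.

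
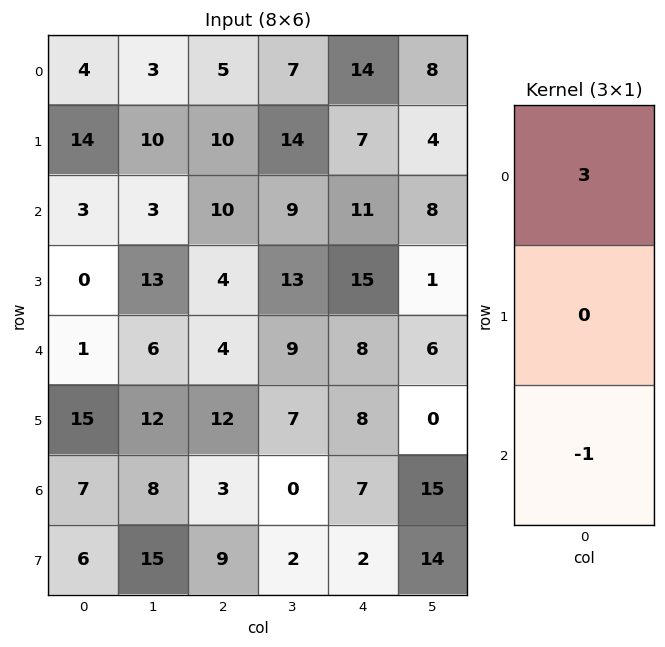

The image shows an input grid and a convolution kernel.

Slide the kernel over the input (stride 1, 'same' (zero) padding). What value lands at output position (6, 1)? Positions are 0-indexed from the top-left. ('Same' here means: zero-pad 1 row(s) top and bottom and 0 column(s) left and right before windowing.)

21

The receptive field on the zero-padded input at this output position is [12 / 8 / 15]. Elementwise product with the kernel and sum: 12·3 + 15·-1.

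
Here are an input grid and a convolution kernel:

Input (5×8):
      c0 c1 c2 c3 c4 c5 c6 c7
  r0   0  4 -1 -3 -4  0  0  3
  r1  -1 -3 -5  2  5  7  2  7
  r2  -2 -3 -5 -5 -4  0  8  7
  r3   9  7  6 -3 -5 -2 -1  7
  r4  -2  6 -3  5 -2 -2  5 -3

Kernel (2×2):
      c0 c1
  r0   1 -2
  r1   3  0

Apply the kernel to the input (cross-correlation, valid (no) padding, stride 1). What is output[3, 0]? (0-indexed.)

The receptive field on the input at this output position is [9 7 / -2 6]. Elementwise product with the kernel and sum: 9·1 + 7·-2 + -2·3.

-11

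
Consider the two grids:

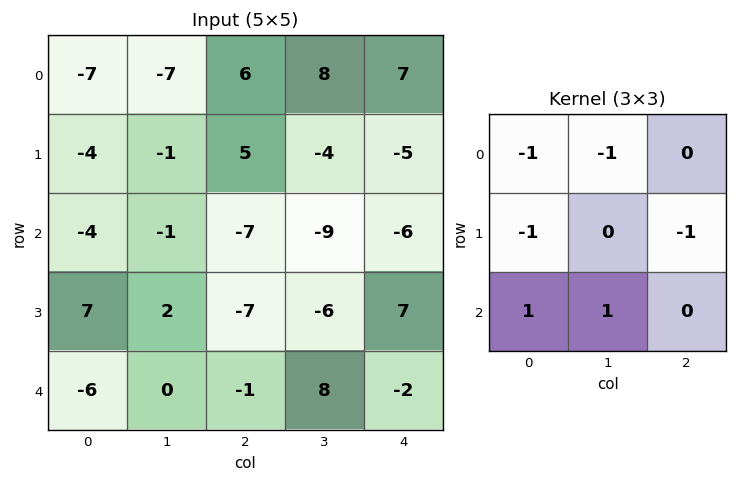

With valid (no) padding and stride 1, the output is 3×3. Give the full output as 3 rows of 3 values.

8 -2 -30
25 1 -1
-1 11 23

Output[0,0]: The receptive field on the input at this output position is [-7 -7 6 / -4 -1 5 / -4 -1 -7]. Elementwise product with the kernel and sum: -7·-1 + -7·-1 + -4·-1 + 5·-1 + -4·1 + -1·1.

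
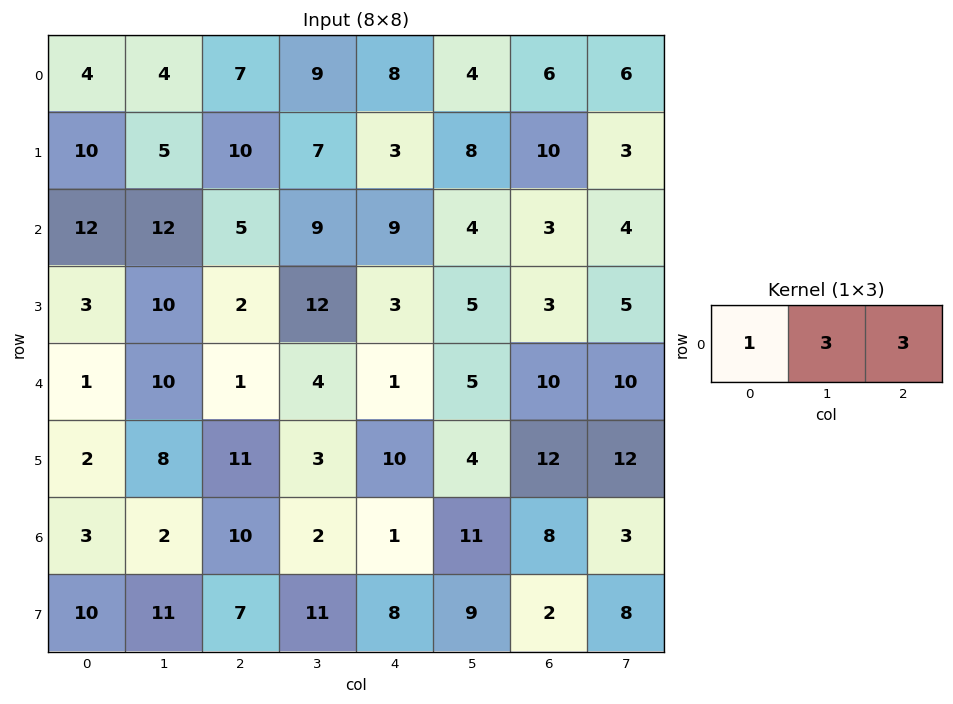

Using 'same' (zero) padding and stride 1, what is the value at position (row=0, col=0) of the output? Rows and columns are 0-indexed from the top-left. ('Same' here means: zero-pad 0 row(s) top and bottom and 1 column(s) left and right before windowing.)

The receptive field on the zero-padded input at this output position is [0 4 4]. Elementwise product with the kernel and sum: 0·1 + 4·3 + 4·3.

24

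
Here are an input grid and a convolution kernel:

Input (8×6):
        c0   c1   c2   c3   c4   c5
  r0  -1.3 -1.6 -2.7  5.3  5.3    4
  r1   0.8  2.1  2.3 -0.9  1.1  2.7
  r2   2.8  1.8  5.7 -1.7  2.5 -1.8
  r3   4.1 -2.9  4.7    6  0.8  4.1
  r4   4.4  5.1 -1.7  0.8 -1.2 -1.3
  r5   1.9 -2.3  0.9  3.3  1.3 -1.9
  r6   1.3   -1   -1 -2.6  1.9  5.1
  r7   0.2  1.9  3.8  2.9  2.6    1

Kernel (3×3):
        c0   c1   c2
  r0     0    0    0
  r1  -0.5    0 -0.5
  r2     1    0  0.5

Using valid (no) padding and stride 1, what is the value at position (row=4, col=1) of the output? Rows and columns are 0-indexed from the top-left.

-2.8

The receptive field on the input at this output position is [5.1 -1.7 0.8 / -2.3 0.9 3.3 / -1 -1 -2.6]. Elementwise product with the kernel and sum: -2.3·-0.5 + 3.3·-0.5 + -1·1 + -2.6·0.5.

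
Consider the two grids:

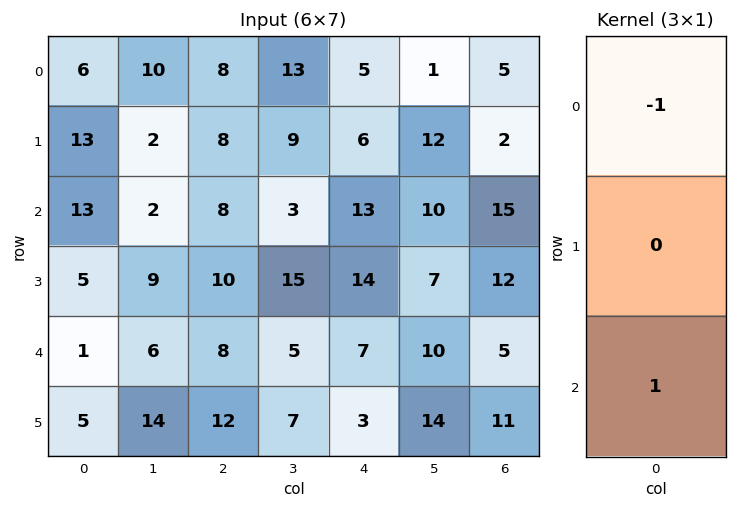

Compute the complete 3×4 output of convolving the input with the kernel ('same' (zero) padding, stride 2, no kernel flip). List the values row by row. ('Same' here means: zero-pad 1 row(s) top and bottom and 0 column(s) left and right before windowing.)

13 8 6 2
-8 2 8 10
0 2 -11 -1

Output[0,0]: The receptive field on the zero-padded input at this output position is [0 / 6 / 13]. Elementwise product with the kernel and sum: 0·-1 + 13·1.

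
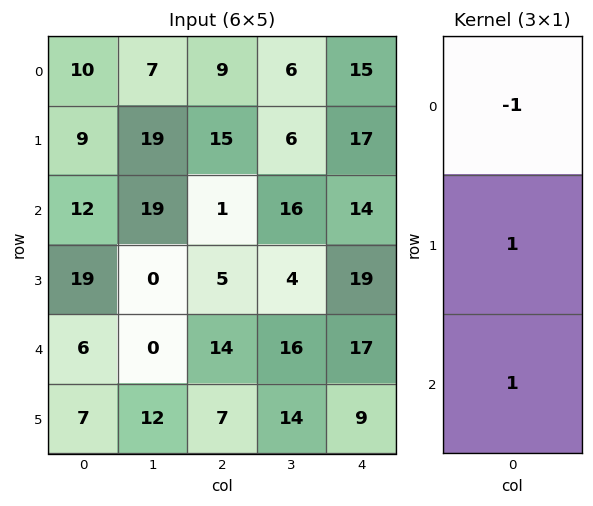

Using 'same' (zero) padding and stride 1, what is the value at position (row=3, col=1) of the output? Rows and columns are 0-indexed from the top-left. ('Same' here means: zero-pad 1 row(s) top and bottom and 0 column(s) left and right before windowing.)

The receptive field on the zero-padded input at this output position is [19 / 0 / 0]. Elementwise product with the kernel and sum: 19·-1 + 0·1 + 0·1.

-19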